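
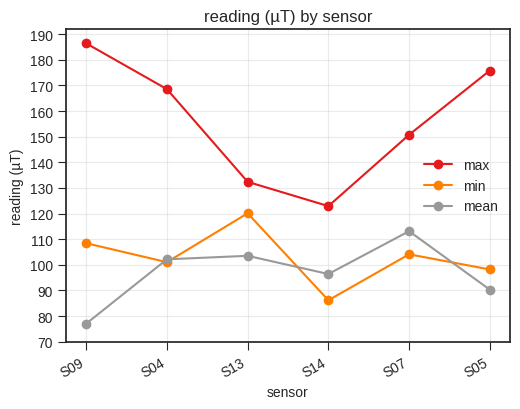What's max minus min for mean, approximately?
≈ 30

Max S07 ≈ 110, min S09 ≈ 80; range ≈ 30.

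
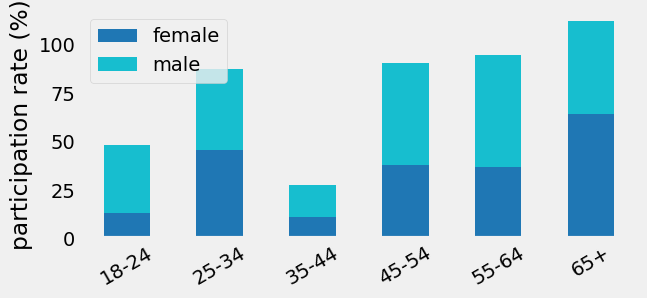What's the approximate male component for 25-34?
≈ 40

male top ≈ 90, bottom ≈ 50; segment ≈ 40.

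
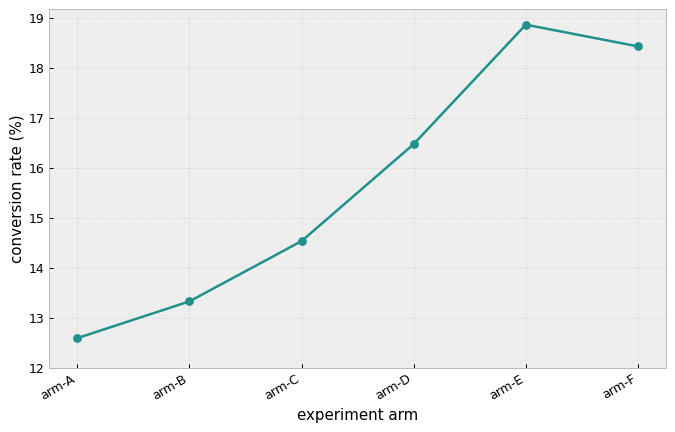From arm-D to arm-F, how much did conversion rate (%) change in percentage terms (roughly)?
≈ +12.5%

arm-D ≈ 16, arm-F ≈ 18; (18 − 16) / 16 ≈ +12.5%.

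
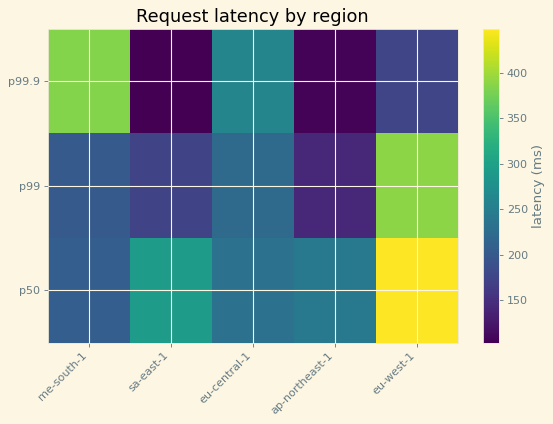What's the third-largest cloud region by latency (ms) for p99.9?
eu-west-1

Top 4 for p99.9: me-south-1 ≈ 400, eu-central-1 ≈ 250, eu-west-1 ≈ 200, ap-northeast-1 ≈ 100.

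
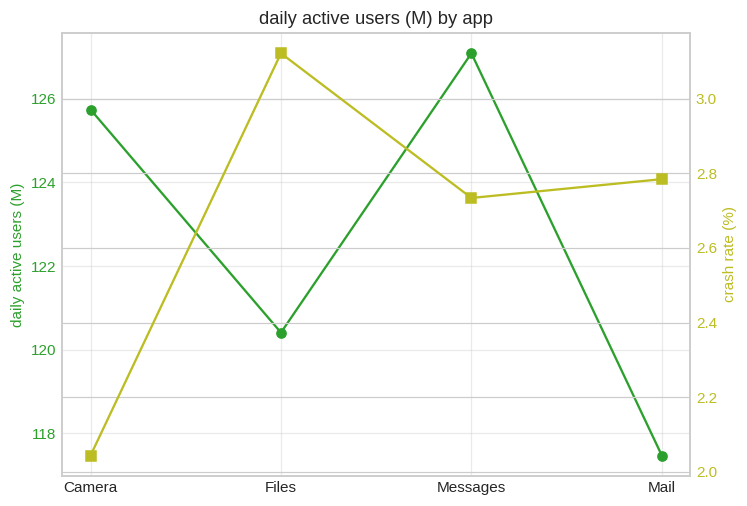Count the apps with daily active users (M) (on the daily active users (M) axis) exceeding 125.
2

Above 125: Camera, Messages.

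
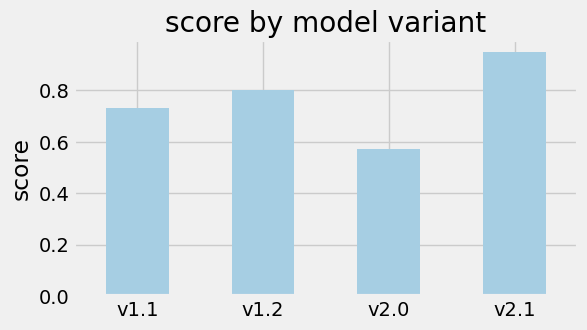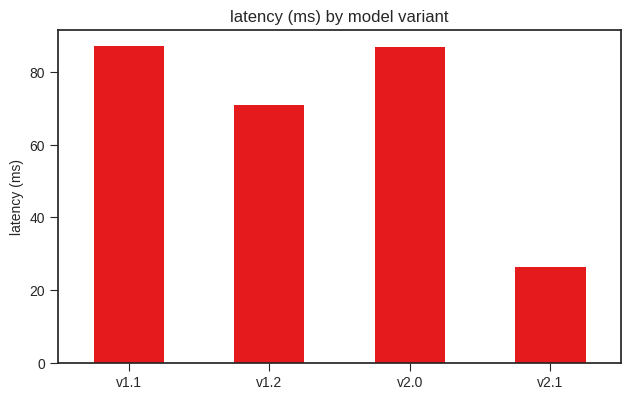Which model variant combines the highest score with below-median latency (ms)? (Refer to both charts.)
v2.1

Chart 2 median latency (ms) ≈ 80; below-median model variants: v1.2, v2.1. Among those, v2.1 has the highest score (≈ 0.9).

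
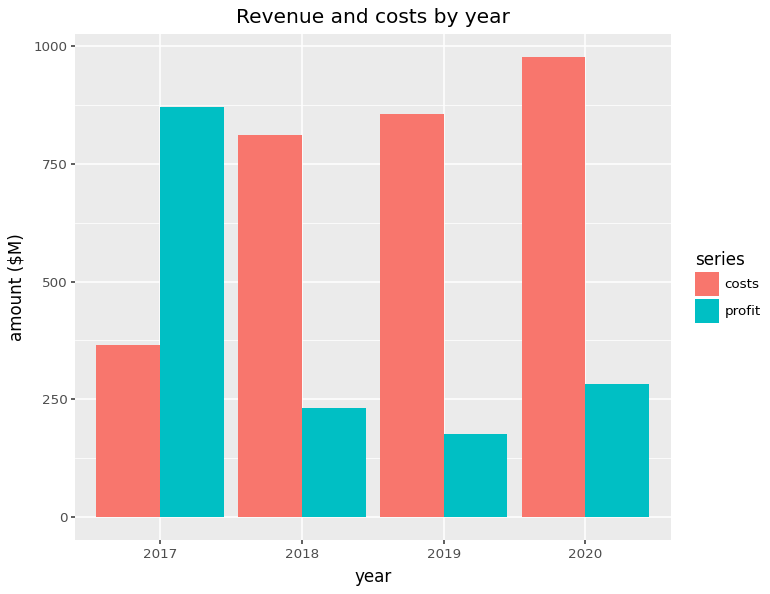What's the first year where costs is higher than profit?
2017: costs ≈ 400 vs profit ≈ 900 (not yet); 2018: costs ≈ 800 vs profit ≈ 200 (first crossover).

2018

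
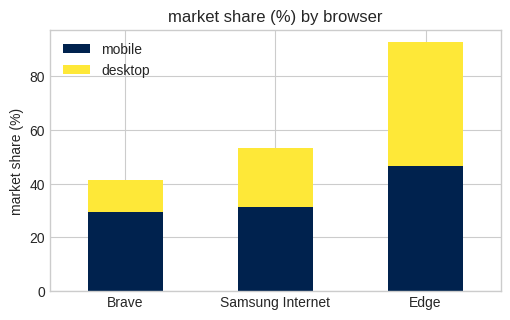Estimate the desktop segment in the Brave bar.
≈ 10

desktop top ≈ 40, bottom ≈ 30; segment ≈ 10.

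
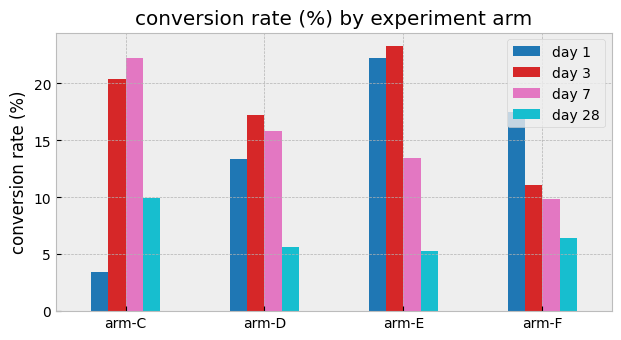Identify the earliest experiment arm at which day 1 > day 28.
arm-D

arm-C: day 1 ≈ 4 vs day 28 ≈ 10 (not yet); arm-D: day 1 ≈ 14 vs day 28 ≈ 6 (first crossover).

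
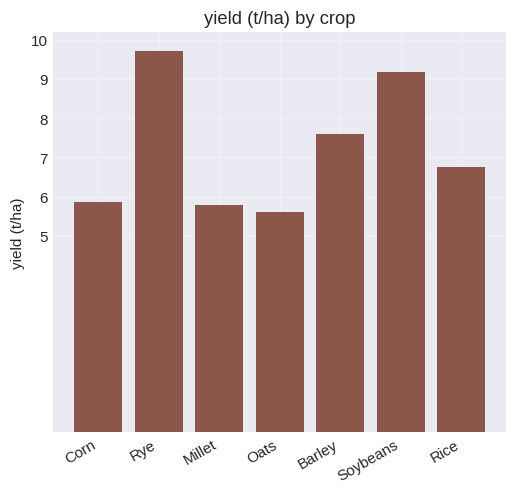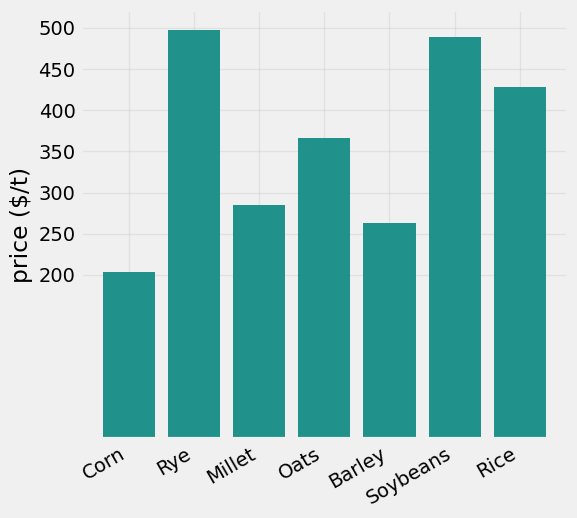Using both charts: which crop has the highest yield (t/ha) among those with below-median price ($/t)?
Barley

Chart 2 median price ($/t) ≈ 350; below-median crops: Corn, Millet, Barley. Among those, Barley has the highest yield (t/ha) (≈ 8).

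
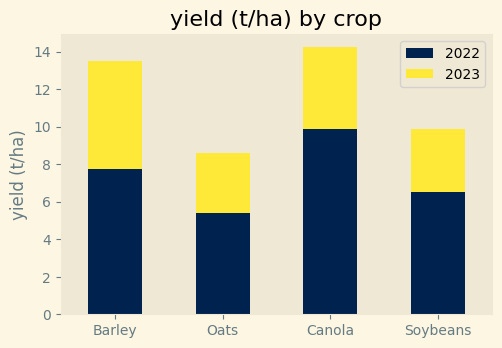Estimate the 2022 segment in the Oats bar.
2022 top ≈ 6, bottom ≈ 0; segment ≈ 6.

≈ 6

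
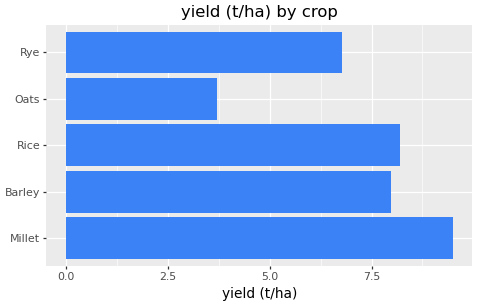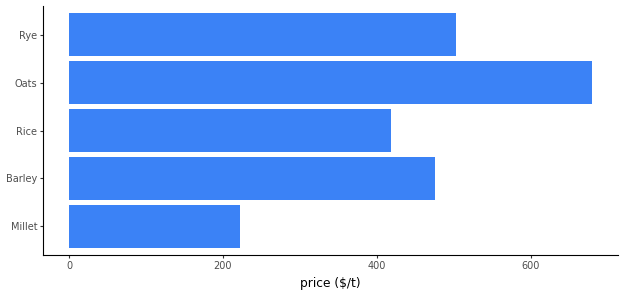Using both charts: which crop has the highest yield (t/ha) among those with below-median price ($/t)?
Chart 2 median price ($/t) ≈ 500; below-median crops: Millet, Rice. Among those, Millet has the highest yield (t/ha) (≈ 9).

Millet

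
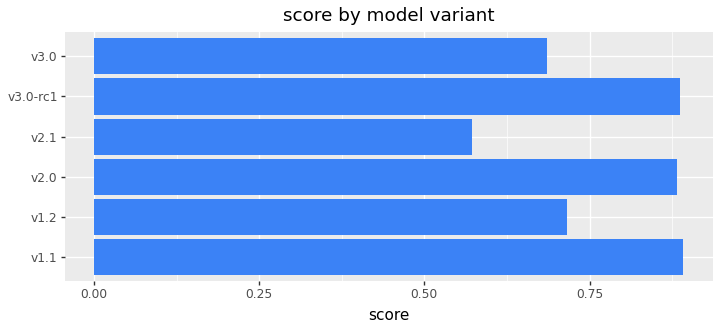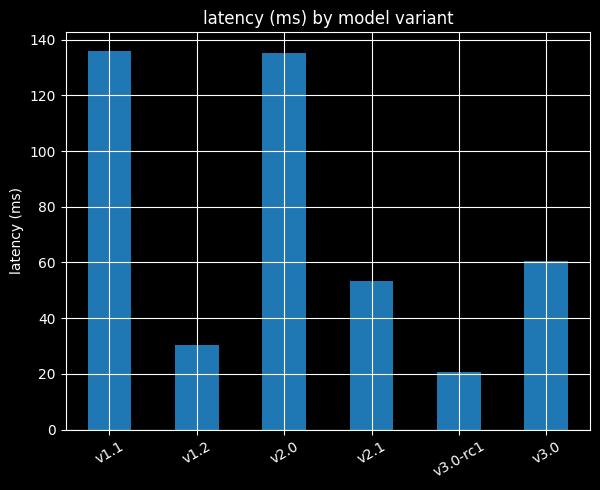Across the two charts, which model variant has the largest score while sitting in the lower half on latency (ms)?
Chart 2 median latency (ms) ≈ 60; below-median model variants: v1.2, v2.1, v3.0-rc1. Among those, v3.0-rc1 has the highest score (≈ 0.9).

v3.0-rc1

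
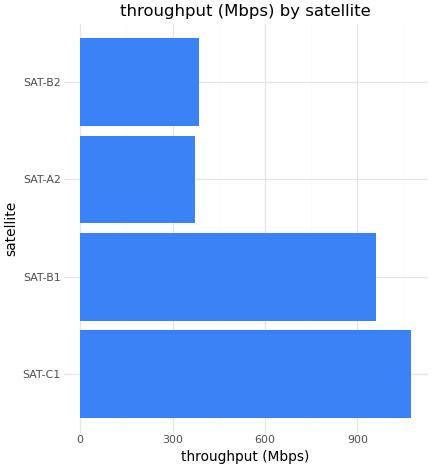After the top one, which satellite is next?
SAT-B1

Top 3: SAT-C1 ≈ 1100, SAT-B1 ≈ 1000, SAT-B2 ≈ 400.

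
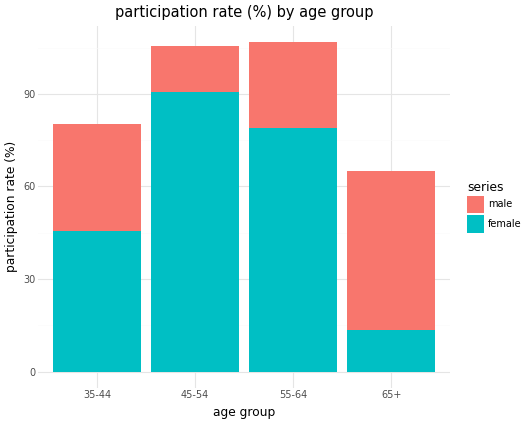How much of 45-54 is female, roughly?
≈ 90

female top ≈ 90, bottom ≈ 0; segment ≈ 90.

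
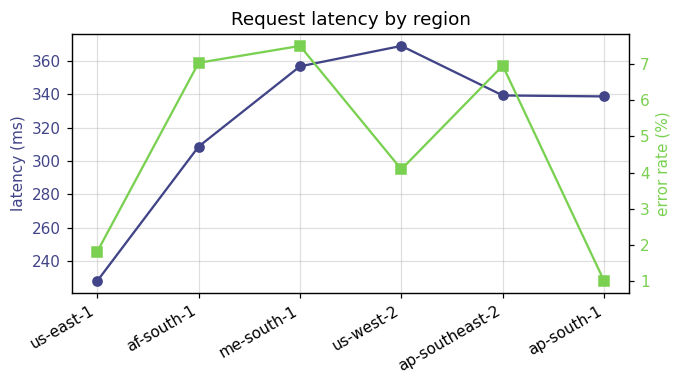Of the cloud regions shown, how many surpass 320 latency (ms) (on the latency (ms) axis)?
4

Above 320: me-south-1, us-west-2, ap-southeast-2, ap-south-1.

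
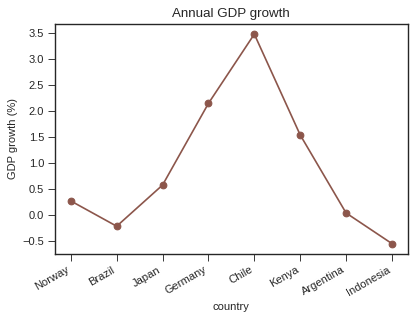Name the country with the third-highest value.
Kenya

Top 4: Chile ≈ 3.5, Germany ≈ 2.0, Kenya ≈ 1.5, Japan ≈ 0.5.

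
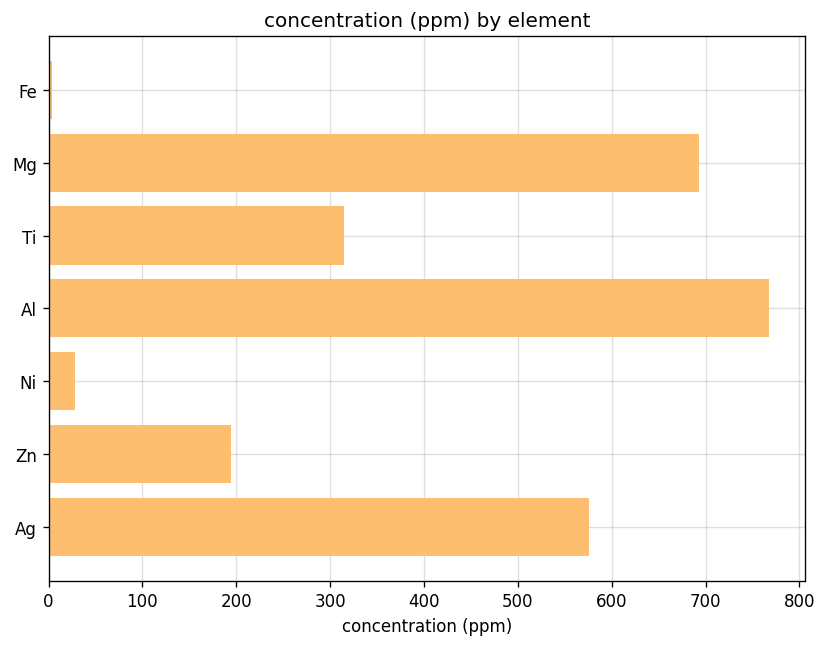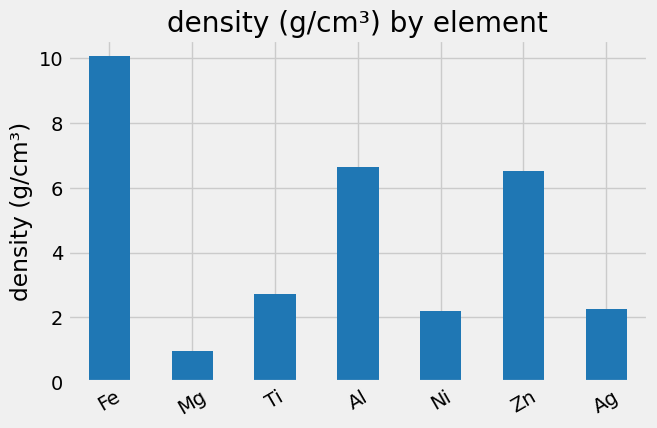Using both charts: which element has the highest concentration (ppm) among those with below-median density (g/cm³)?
Chart 2 median density (g/cm³) ≈ 3; below-median elements: Mg, Ni, Ag. Among those, Mg has the highest concentration (ppm) (≈ 700).

Mg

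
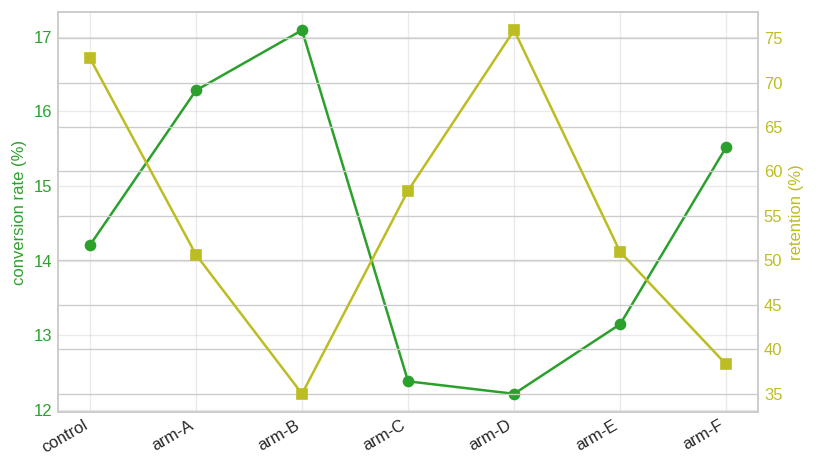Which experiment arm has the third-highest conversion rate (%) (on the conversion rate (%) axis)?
arm-F

Top 4 (on the conversion rate (%) axis): arm-B ≈ 17.0, arm-A ≈ 16.5, arm-F ≈ 15.5, control ≈ 14.0.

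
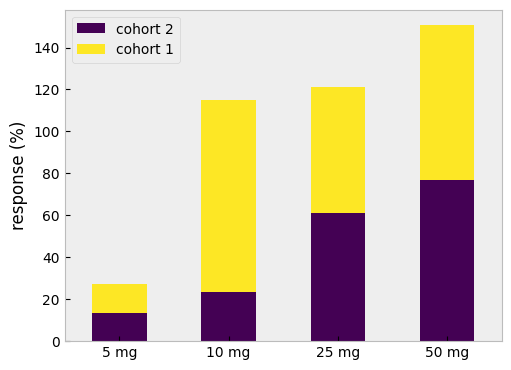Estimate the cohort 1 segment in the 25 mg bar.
≈ 60

cohort 1 top ≈ 120, bottom ≈ 60; segment ≈ 60.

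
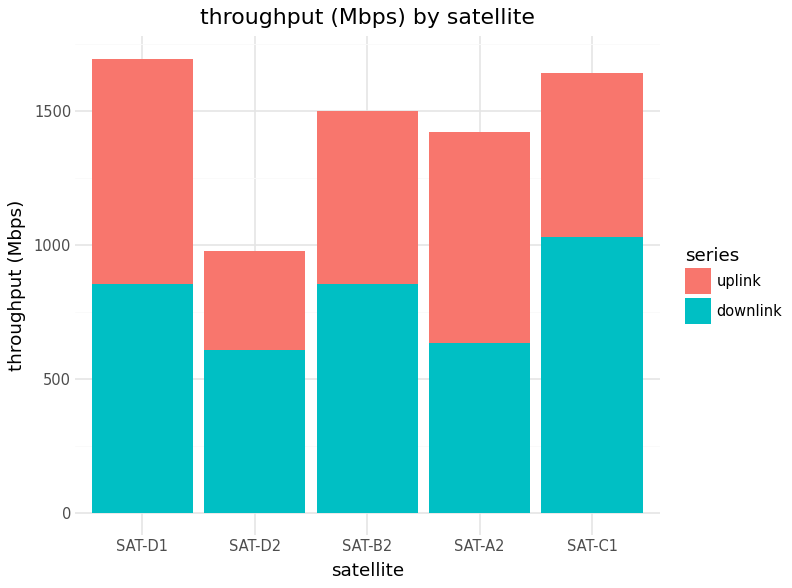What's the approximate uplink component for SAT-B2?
≈ 600

uplink top ≈ 1400, bottom ≈ 800; segment ≈ 600.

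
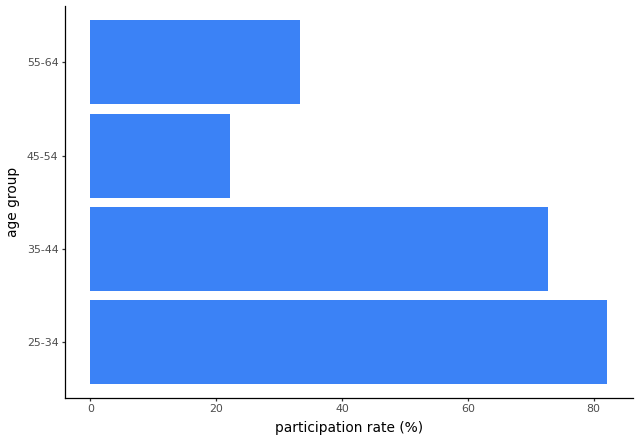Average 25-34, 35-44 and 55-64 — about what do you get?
≈ 60

(80 + 70 + 30) / 3 ≈ 60.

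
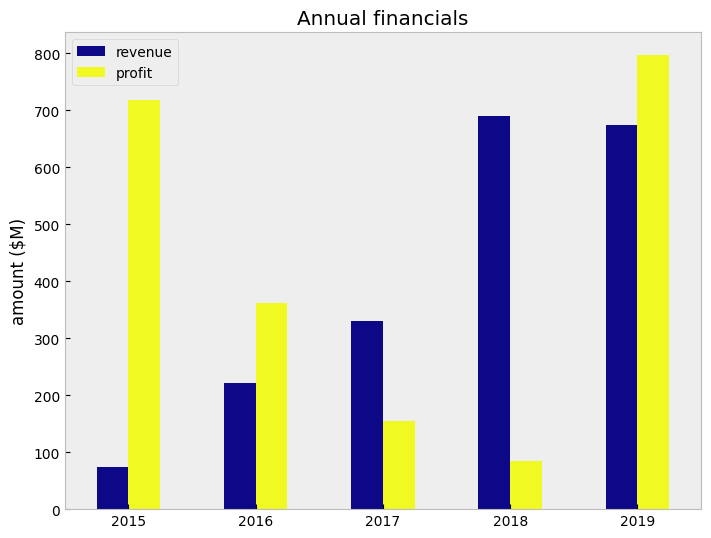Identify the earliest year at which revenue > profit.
2017

2016: revenue ≈ 200 vs profit ≈ 400 (not yet); 2017: revenue ≈ 300 vs profit ≈ 200 (first crossover).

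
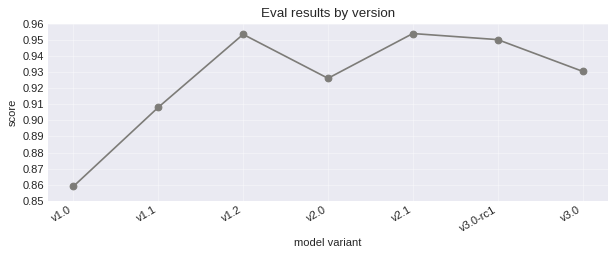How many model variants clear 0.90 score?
6

Above 0.90: v1.1, v1.2, v2.0, v2.1, v3.0-rc1, v3.0.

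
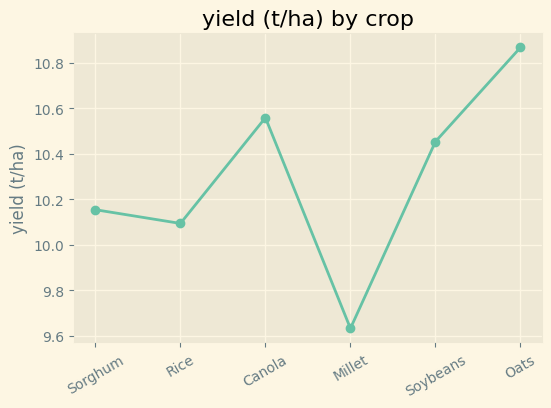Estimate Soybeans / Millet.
Soybeans ≈ 10.4, Millet ≈ 9.6; 10.4/9.6 ≈ 1.08.

≈ 1.08×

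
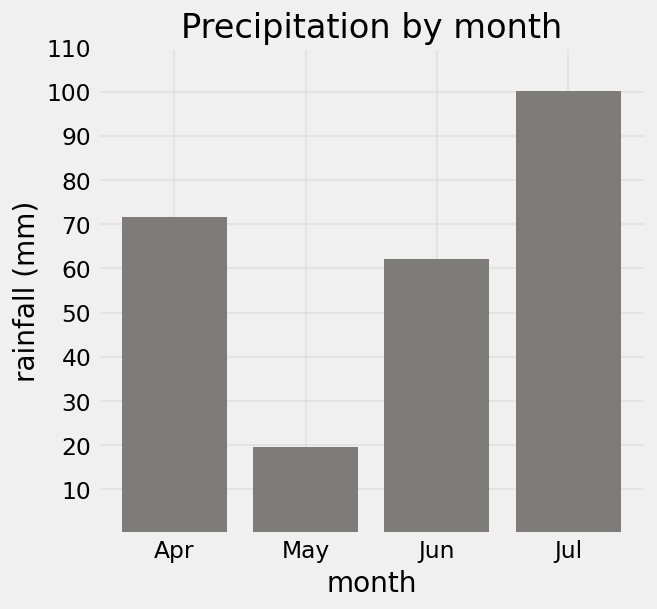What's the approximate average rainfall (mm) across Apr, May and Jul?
(70 + 20 + 100) / 3 ≈ 63.

≈ 63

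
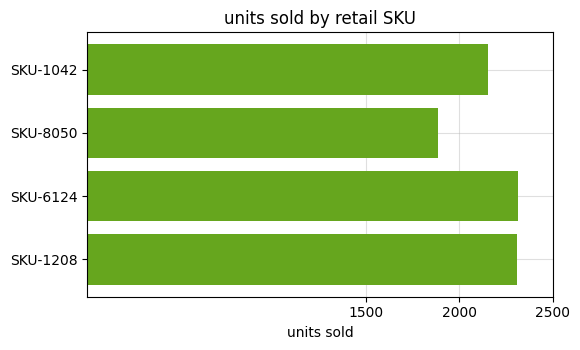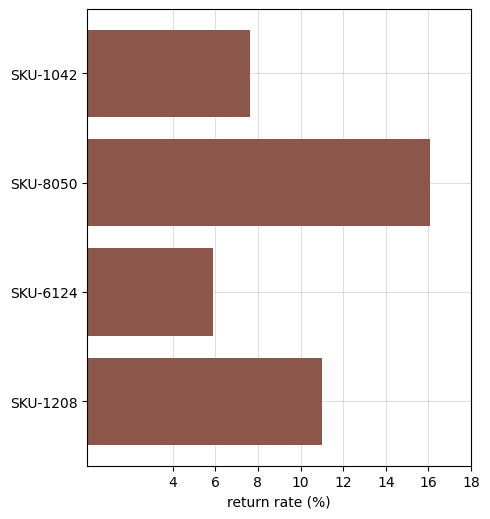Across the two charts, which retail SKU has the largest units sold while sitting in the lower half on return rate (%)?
Chart 2 median return rate (%) ≈ 10; below-median retail SKUs: SKU-1042, SKU-6124. Among those, SKU-6124 has the highest units sold (≈ 2500).

SKU-6124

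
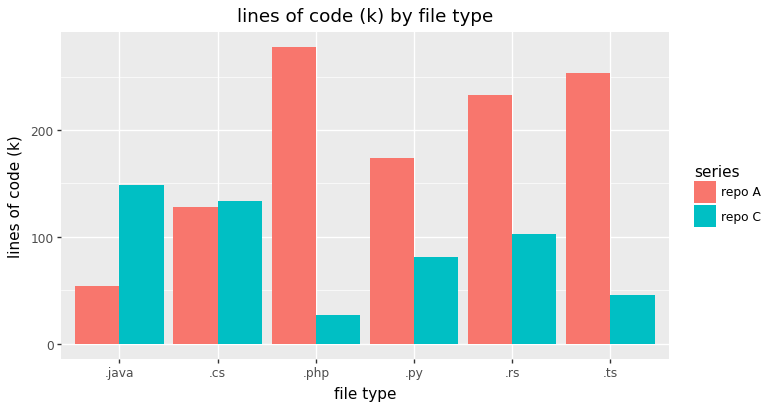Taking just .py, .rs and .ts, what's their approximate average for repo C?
(75 + 100 + 50) / 3 ≈ 75.

≈ 75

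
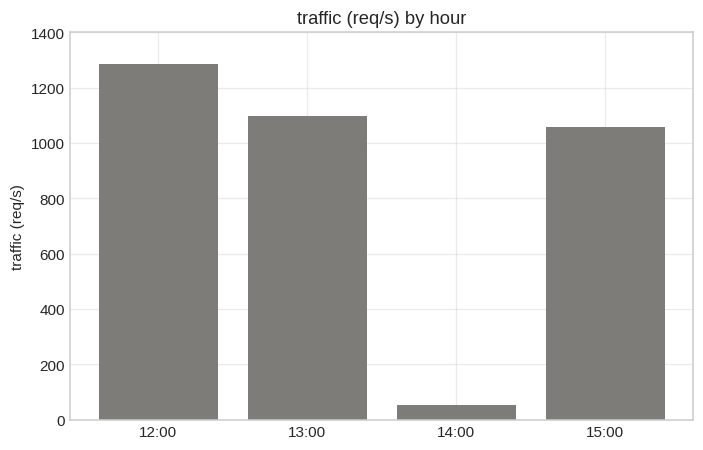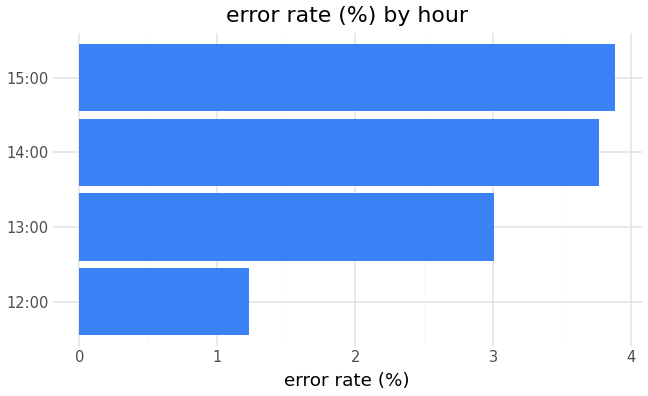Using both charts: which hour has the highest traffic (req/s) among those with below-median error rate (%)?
Chart 2 median error rate (%) ≈ 3.5; below-median hours: 12:00, 13:00. Among those, 12:00 has the highest traffic (req/s) (≈ 1200).

12:00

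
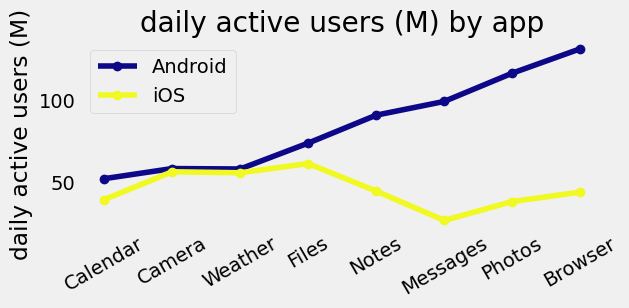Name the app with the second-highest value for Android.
Photos

Top 3 for Android: Browser ≈ 130, Photos ≈ 120, Messages ≈ 100.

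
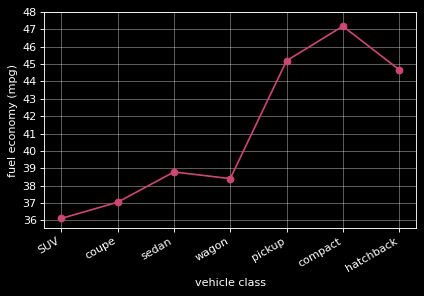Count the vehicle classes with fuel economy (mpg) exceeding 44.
Above 44: pickup, compact, hatchback.

3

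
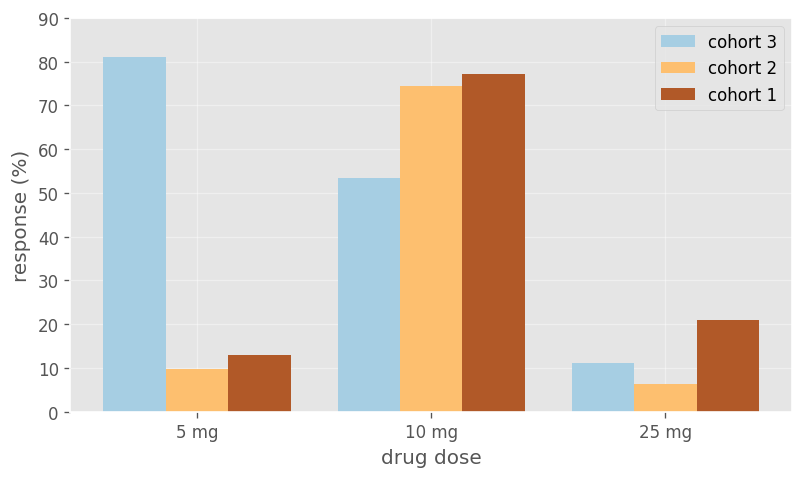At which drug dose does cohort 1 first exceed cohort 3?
5 mg: cohort 1 ≈ 10 vs cohort 3 ≈ 80 (not yet); 10 mg: cohort 1 ≈ 80 vs cohort 3 ≈ 50 (first crossover).

10 mg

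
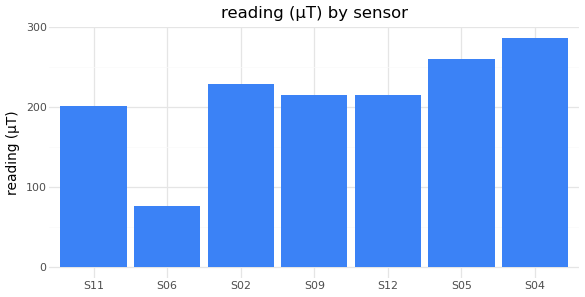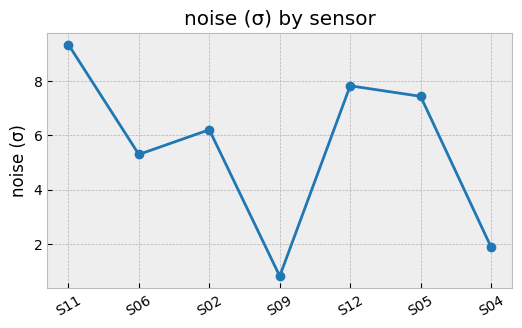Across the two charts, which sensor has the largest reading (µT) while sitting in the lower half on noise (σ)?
S04

Chart 2 median noise (σ) ≈ 6; below-median sensors: S06, S09, S04. Among those, S04 has the highest reading (µT) (≈ 300).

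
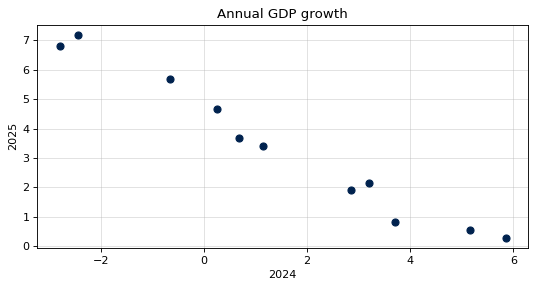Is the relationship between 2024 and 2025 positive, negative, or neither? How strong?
negative, strong

Points are negatively correlated; strong (|r| ≈ 1.0).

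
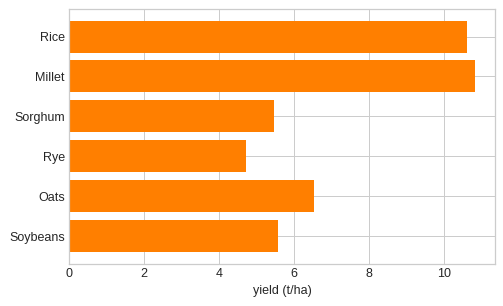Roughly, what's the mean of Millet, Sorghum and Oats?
≈ 8

(11 + 5 + 7) / 3 ≈ 8.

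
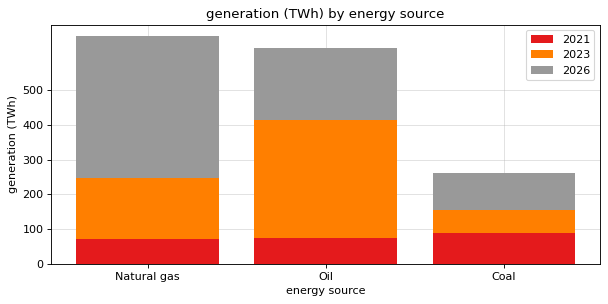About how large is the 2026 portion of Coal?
≈ 100

2026 top ≈ 300, bottom ≈ 200; segment ≈ 100.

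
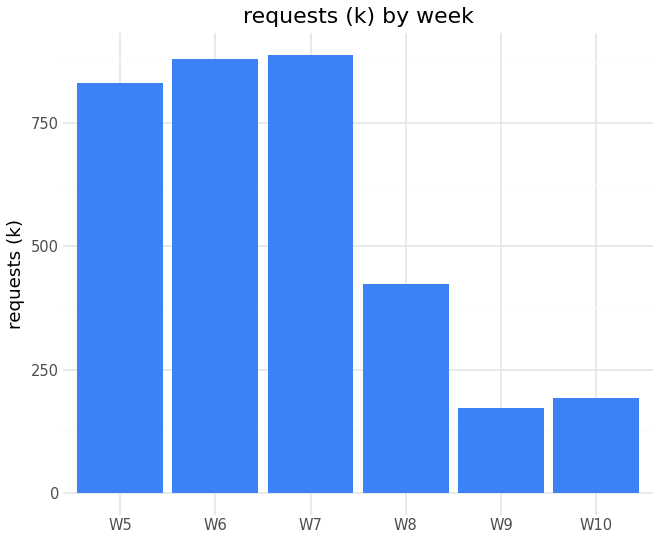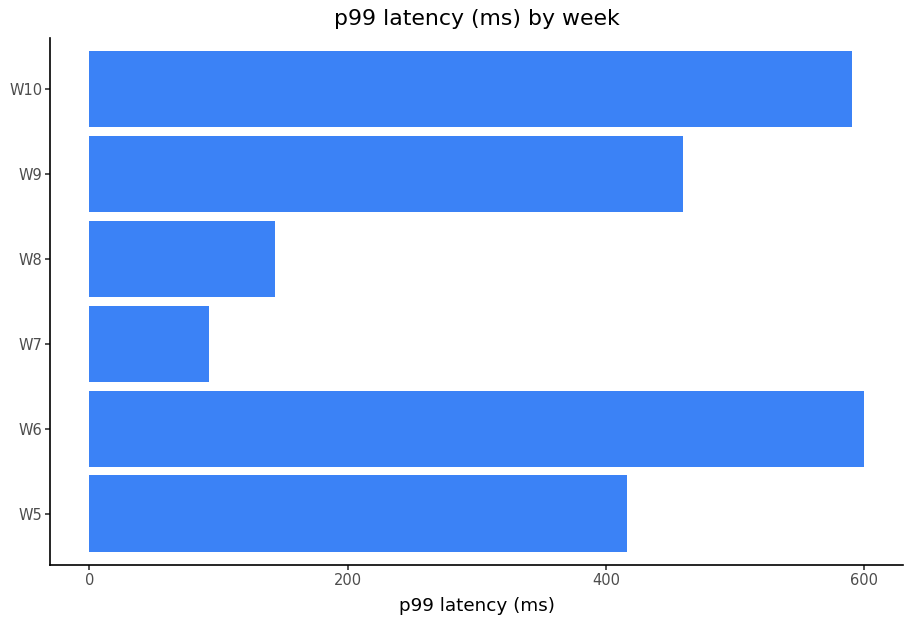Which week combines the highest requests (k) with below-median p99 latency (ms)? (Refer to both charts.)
Chart 2 median p99 latency (ms) ≈ 400; below-median weeks: W5, W7, W8. Among those, W7 has the highest requests (k) (≈ 900).

W7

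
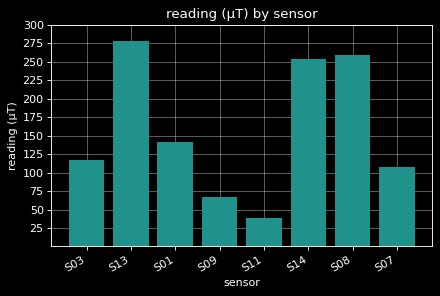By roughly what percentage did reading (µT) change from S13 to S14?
≈ -9.1%

S13 ≈ 275, S14 ≈ 250; (250 − 275) / 275 ≈ -9.1%.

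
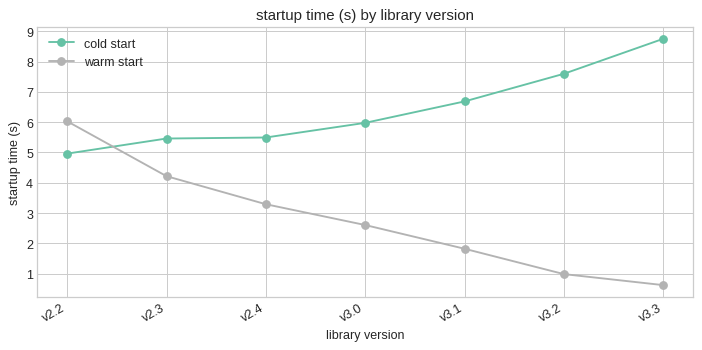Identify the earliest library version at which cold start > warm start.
v2.3

v2.2: cold start ≈ 5 vs warm start ≈ 6 (not yet); v2.3: cold start ≈ 5 vs warm start ≈ 4 (first crossover).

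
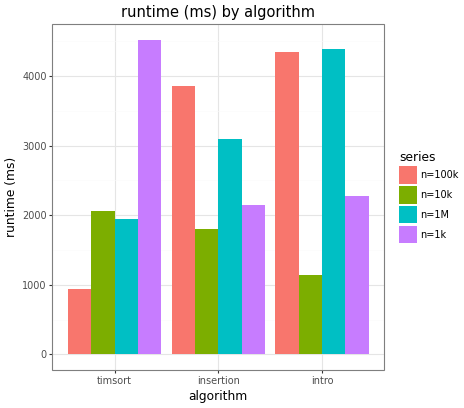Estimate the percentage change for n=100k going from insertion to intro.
≈ +12.5%

insertion ≈ 4000, intro ≈ 4500; (4500 − 4000) / 4000 ≈ +12.5%.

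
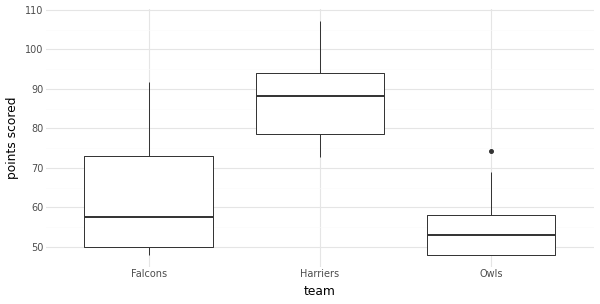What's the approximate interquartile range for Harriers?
≈ 15

Q3 ≈ 95, Q1 ≈ 80; IQR ≈ 15.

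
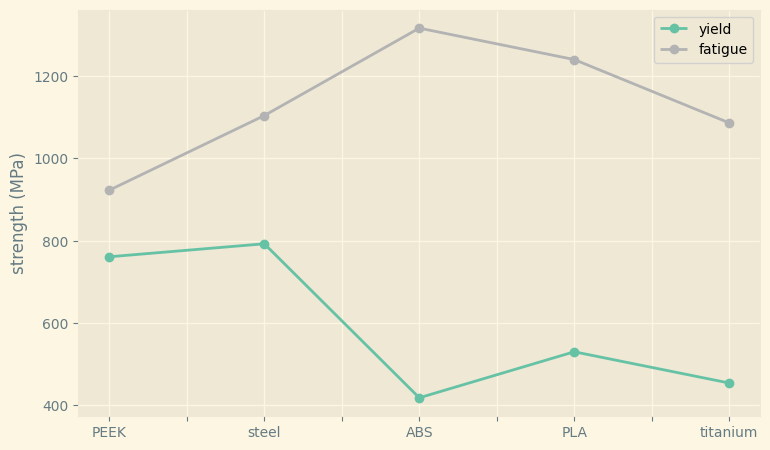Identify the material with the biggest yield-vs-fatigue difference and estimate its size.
ABS: yield ≈ 400, fatigue ≈ 1300 → gap ≈ 900. Next-largest (PLA) is only ≈ 700.

ABS, ≈ 900 MPa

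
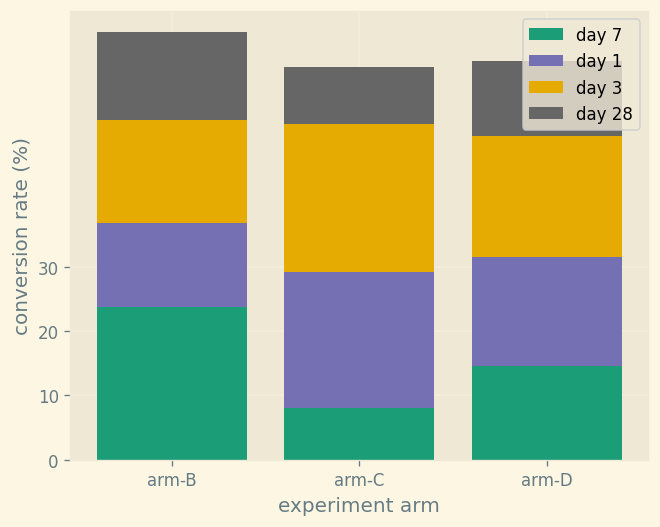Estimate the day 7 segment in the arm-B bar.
day 7 top ≈ 20, bottom ≈ 0; segment ≈ 20.

≈ 20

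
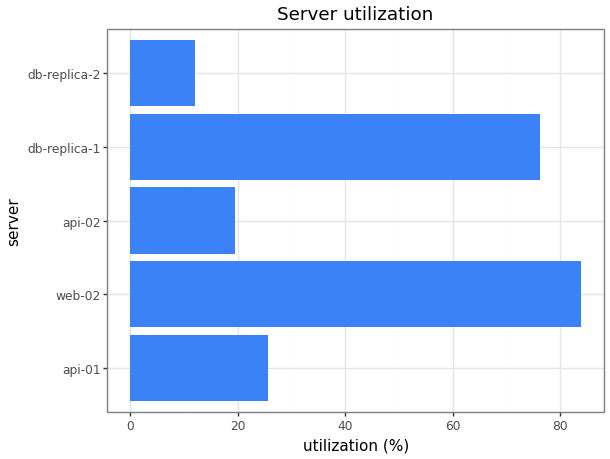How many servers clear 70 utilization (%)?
2

Above 70: web-02, db-replica-1.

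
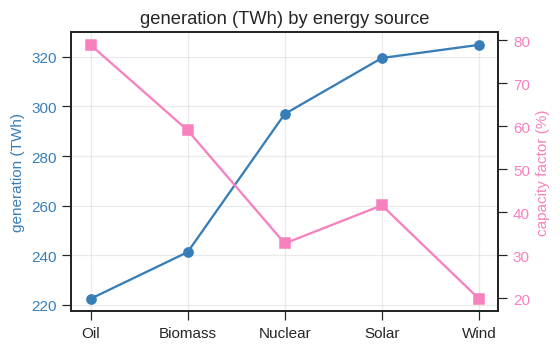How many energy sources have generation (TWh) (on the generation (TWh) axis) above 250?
3

Above 250: Nuclear, Solar, Wind.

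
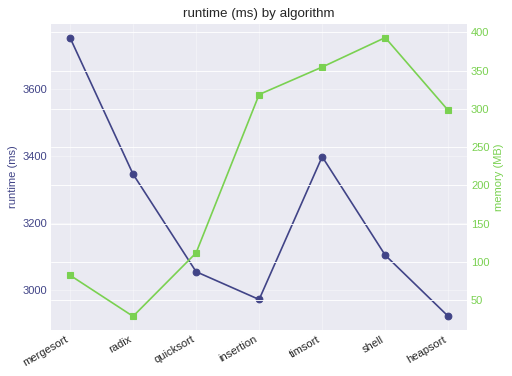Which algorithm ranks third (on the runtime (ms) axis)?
Top 4 (on the runtime (ms) axis): mergesort ≈ 3800, timsort ≈ 3400, radix ≈ 3300, shell ≈ 3100.

radix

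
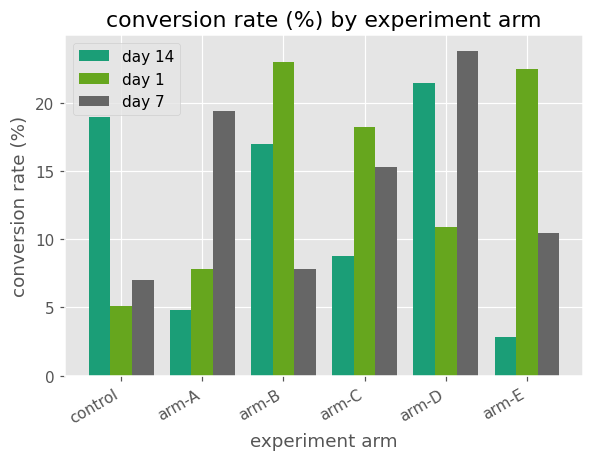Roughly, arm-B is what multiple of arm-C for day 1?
≈ 1.22×

arm-B ≈ 22, arm-C ≈ 18; 22/18 ≈ 1.22.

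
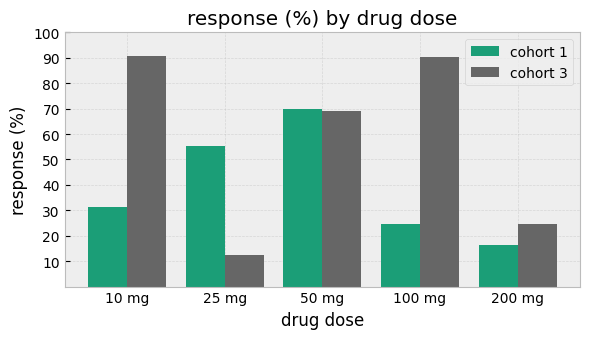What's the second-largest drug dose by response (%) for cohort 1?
25 mg

Top 3 for cohort 1: 50 mg ≈ 70, 25 mg ≈ 60, 10 mg ≈ 30.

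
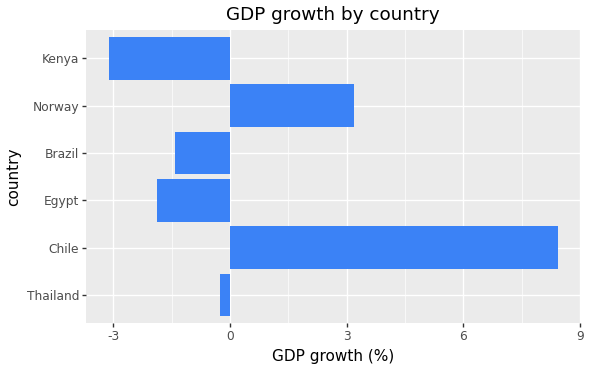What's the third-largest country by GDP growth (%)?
Thailand

Top 4: Chile ≈ 8, Norway ≈ 3, Thailand ≈ 0, Brazil ≈ -1.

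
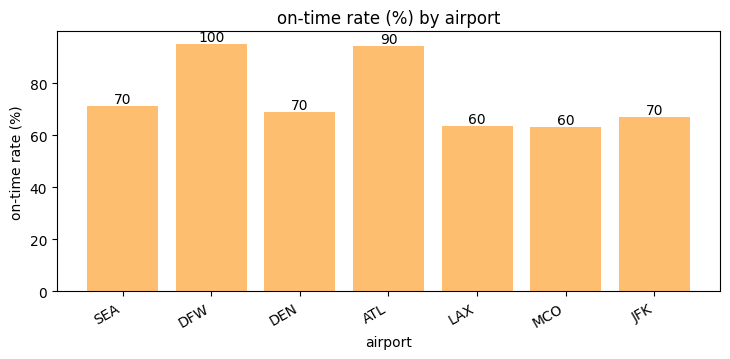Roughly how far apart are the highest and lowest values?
≈ 40

Max DFW ≈ 100, min MCO ≈ 60; range ≈ 40.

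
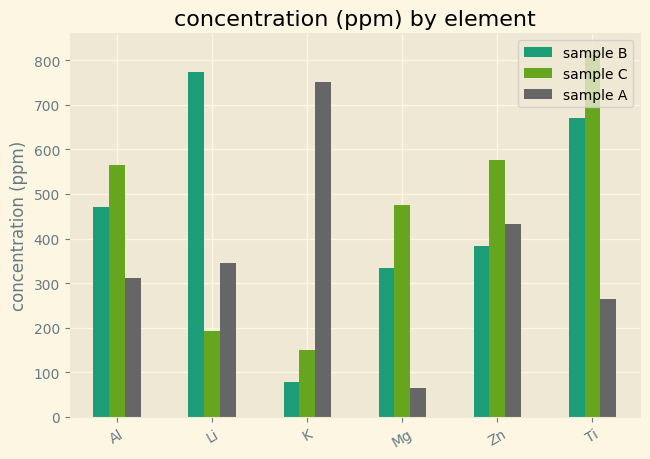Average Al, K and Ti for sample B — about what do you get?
≈ 433

(500 + 100 + 700) / 3 ≈ 433.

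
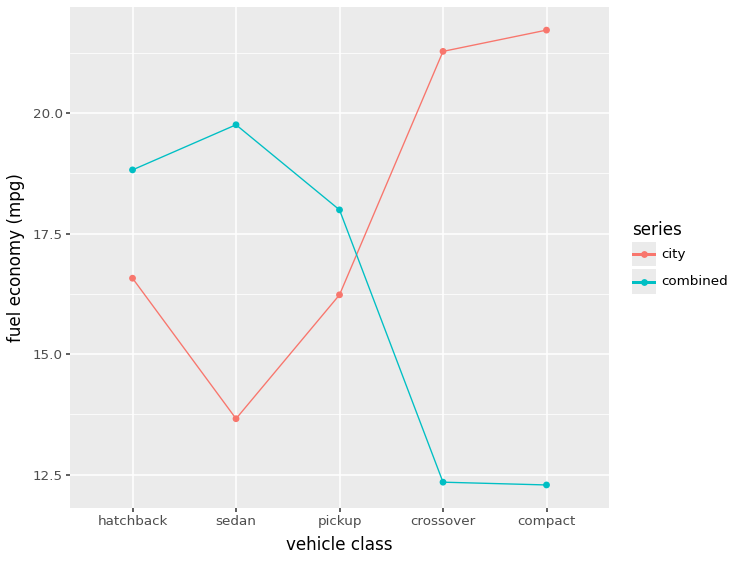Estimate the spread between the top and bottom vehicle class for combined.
≈ 8

Max sedan ≈ 20, min compact ≈ 12; range ≈ 8.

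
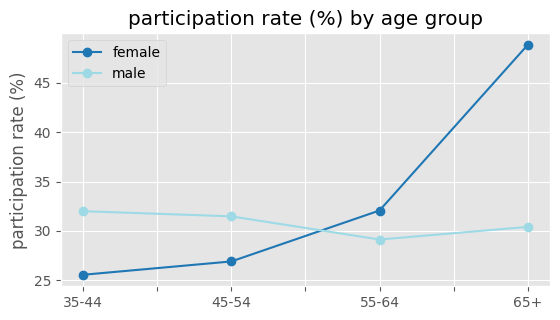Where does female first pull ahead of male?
55-64

45-54: female ≈ 26 vs male ≈ 32 (not yet); 55-64: female ≈ 32 vs male ≈ 30 (first crossover).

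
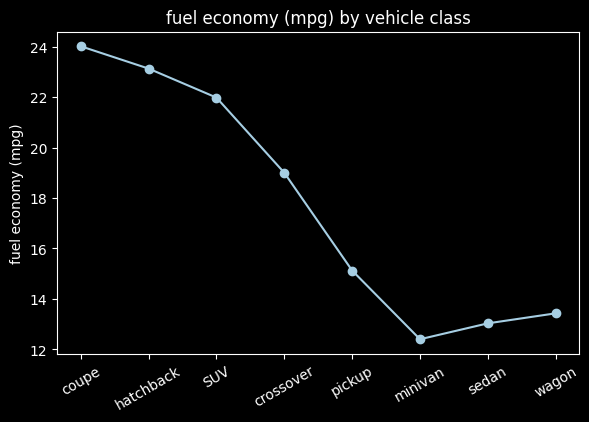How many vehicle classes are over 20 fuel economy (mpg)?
3

Above 20: coupe, hatchback, SUV.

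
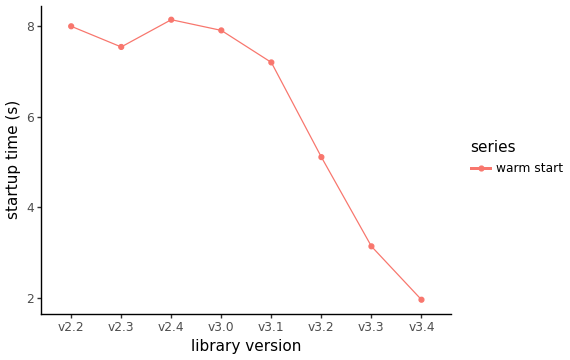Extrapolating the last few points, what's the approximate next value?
≈ 0.5

Last three: 5, 3, 2 → slope ≈ -1.5/step → next ≈ 0.5.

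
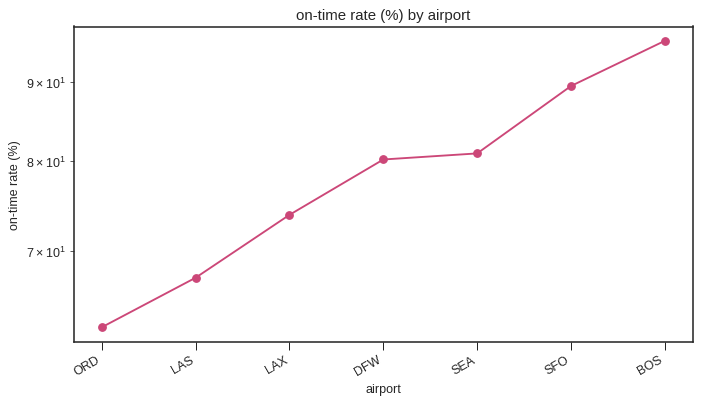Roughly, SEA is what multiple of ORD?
SEA ≈ 80, ORD ≈ 65; 80/65 ≈ 1.23.

≈ 1.23×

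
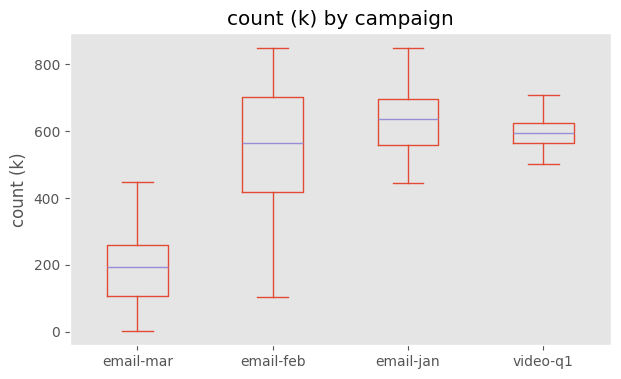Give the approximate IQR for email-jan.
Q3 ≈ 700, Q1 ≈ 550; IQR ≈ 150.

≈ 150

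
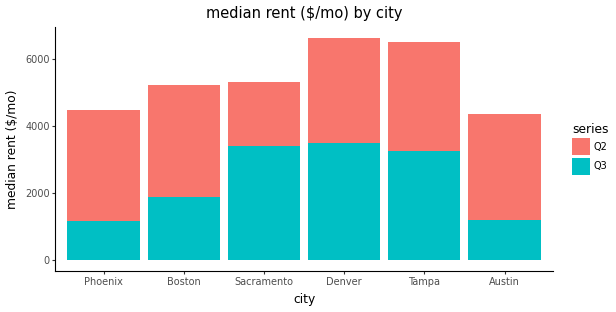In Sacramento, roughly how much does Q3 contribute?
≈ 3000

Q3 top ≈ 3000, bottom ≈ 0; segment ≈ 3000.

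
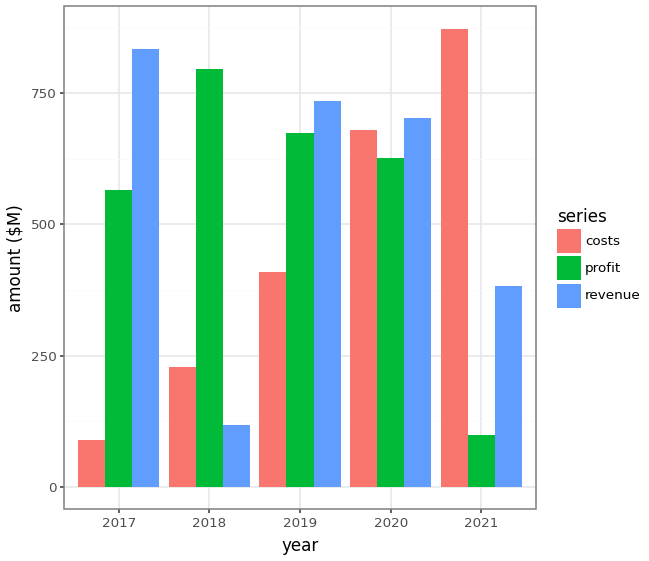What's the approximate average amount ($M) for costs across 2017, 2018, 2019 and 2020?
≈ 350

(100 + 200 + 400 + 700) / 4 ≈ 350.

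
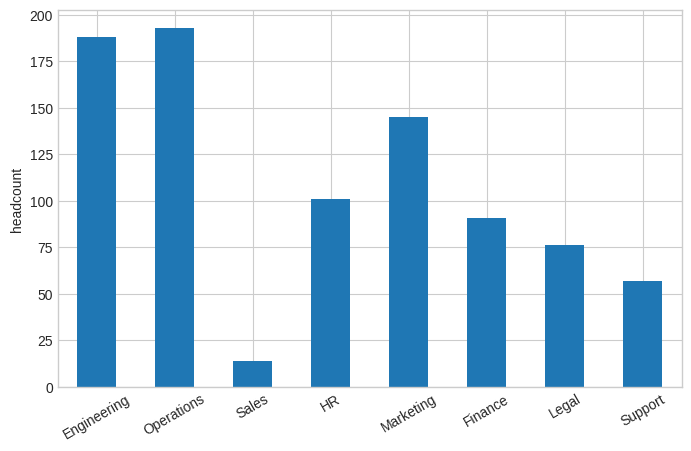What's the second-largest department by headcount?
Top 3: Operations ≈ 200, Engineering ≈ 180, Marketing ≈ 140.

Engineering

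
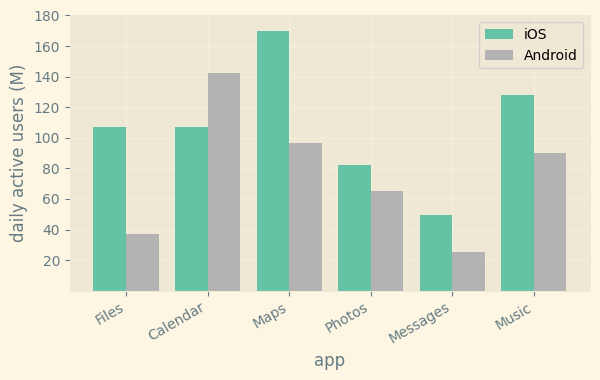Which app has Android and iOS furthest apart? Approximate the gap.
Maps: Android ≈ 100, iOS ≈ 180 → gap ≈ 80. Next-largest (Files) is only ≈ 60.

Maps, ≈ 80 M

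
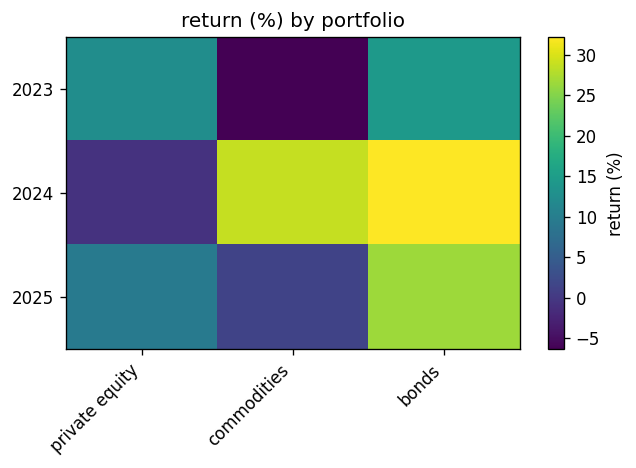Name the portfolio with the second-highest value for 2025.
Top 3 for 2025: bonds ≈ 25, private equity ≈ 10, commodities ≈ 0.

private equity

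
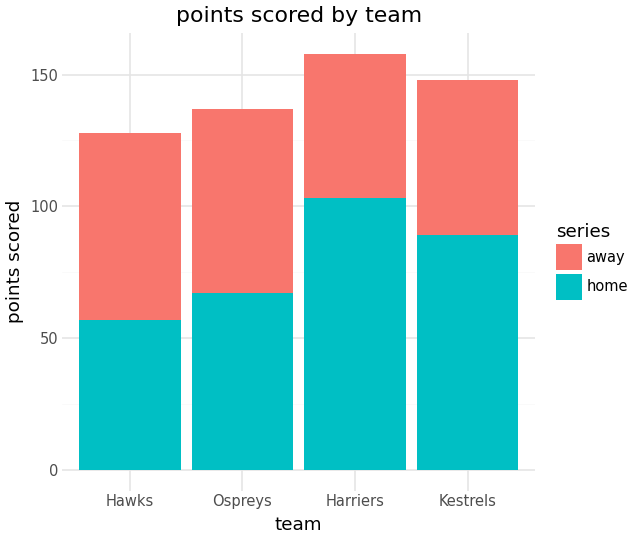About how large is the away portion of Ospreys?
away top ≈ 140, bottom ≈ 60; segment ≈ 80.

≈ 80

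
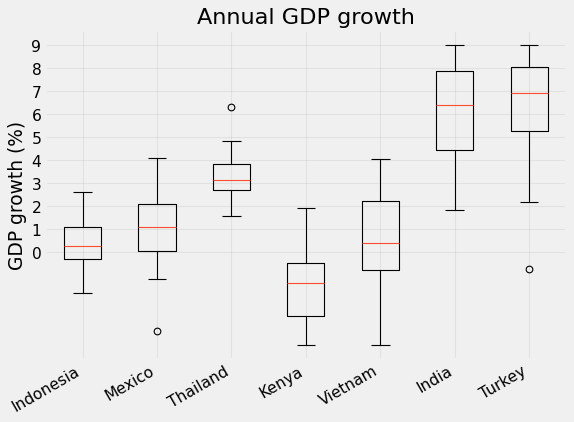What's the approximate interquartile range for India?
≈ 4

Q3 ≈ 8, Q1 ≈ 4; IQR ≈ 4.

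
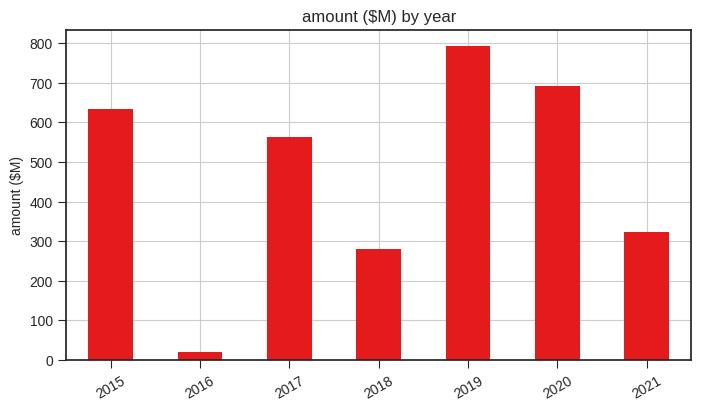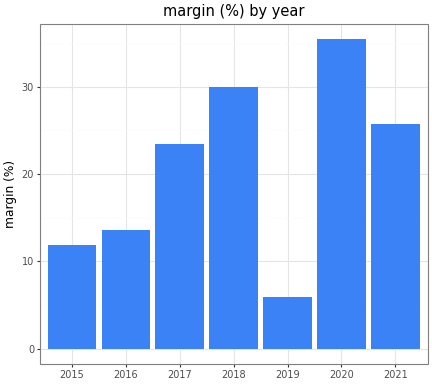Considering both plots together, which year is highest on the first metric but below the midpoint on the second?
Chart 2 median margin (%) ≈ 25; below-median years: 2015, 2016, 2019. Among those, 2019 has the highest amount ($M) (≈ 800).

2019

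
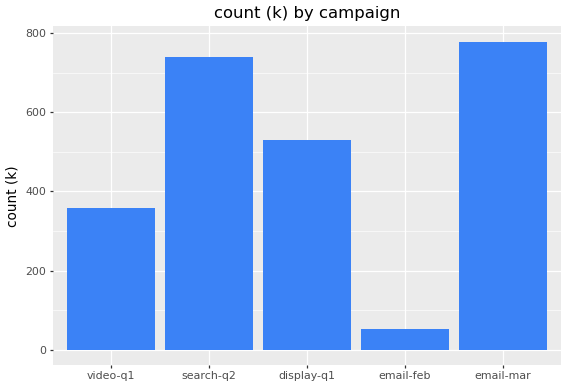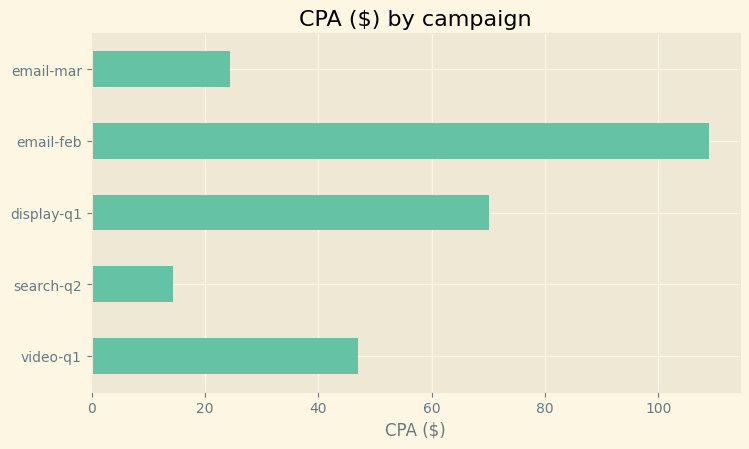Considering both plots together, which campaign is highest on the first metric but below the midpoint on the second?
email-mar

Chart 2 median CPA ($) ≈ 50; below-median campaigns: search-q2, email-mar. Among those, email-mar has the highest count (k) (≈ 800).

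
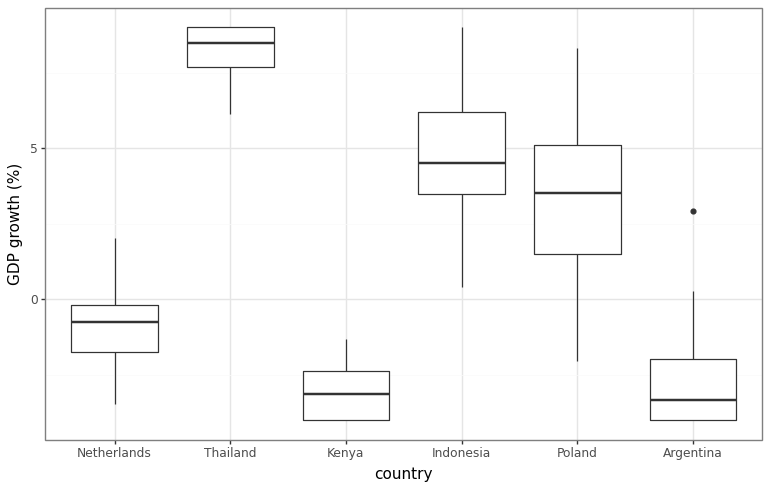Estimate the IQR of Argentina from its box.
≈ 2

Q3 ≈ -2, Q1 ≈ -4; IQR ≈ 2.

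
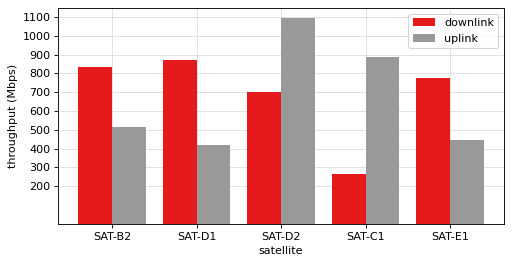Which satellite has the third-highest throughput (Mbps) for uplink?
Top 4 for uplink: SAT-D2 ≈ 1100, SAT-C1 ≈ 900, SAT-B2 ≈ 500, SAT-E1 ≈ 400.

SAT-B2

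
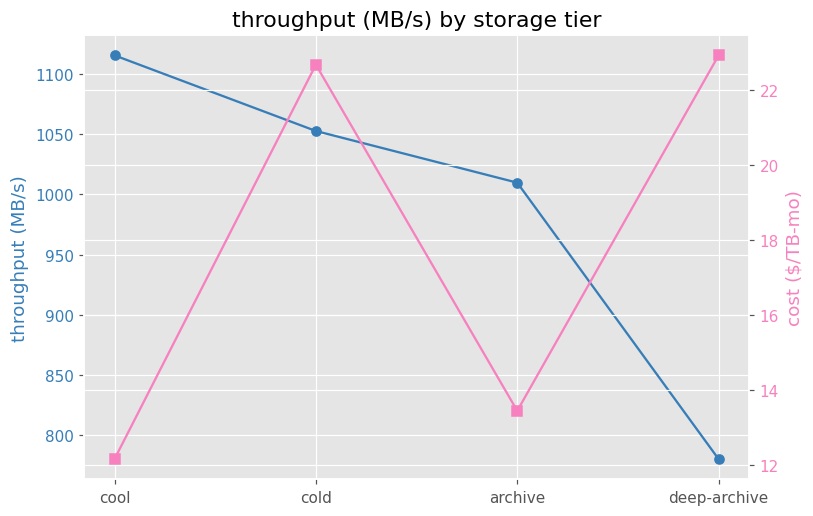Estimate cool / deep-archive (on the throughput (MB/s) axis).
≈ 1.38×

cool ≈ 1100, deep-archive ≈ 800; 1100/800 ≈ 1.38.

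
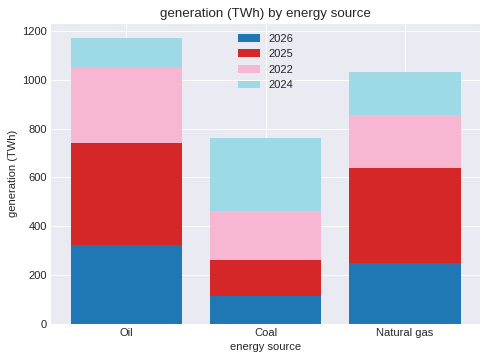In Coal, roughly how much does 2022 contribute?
2022 top ≈ 500, bottom ≈ 300; segment ≈ 200.

≈ 200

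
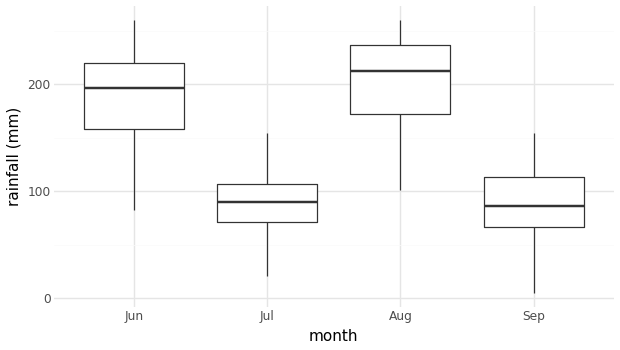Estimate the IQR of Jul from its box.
Q3 ≈ 110, Q1 ≈ 70; IQR ≈ 40.

≈ 40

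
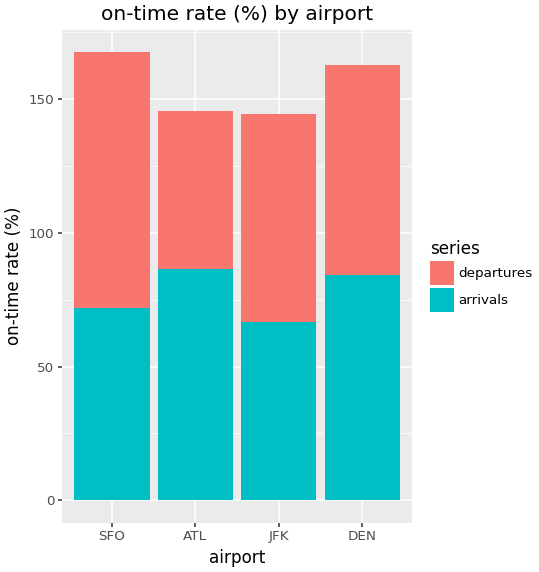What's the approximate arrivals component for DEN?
arrivals top ≈ 80, bottom ≈ 0; segment ≈ 80.

≈ 80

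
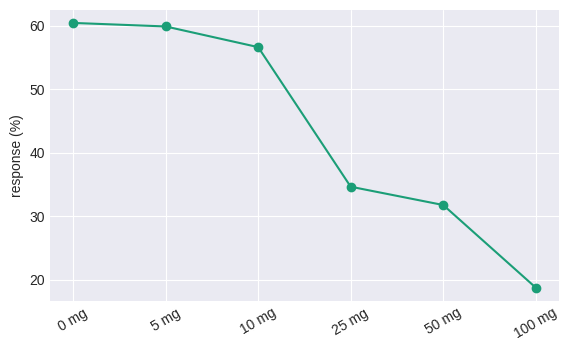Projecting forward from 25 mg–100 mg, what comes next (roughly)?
Last three: 35, 30, 20 → slope ≈ -7.5/step → next ≈ 12.5.

≈ 12.5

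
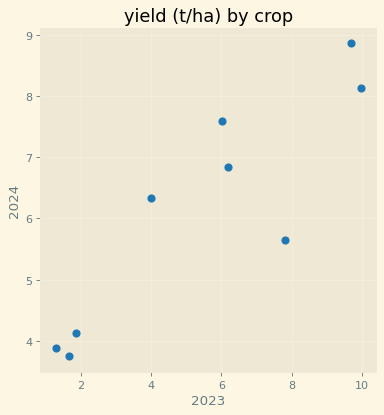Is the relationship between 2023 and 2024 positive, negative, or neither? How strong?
Points are positively correlated; strong (|r| ≈ 0.9).

positive, strong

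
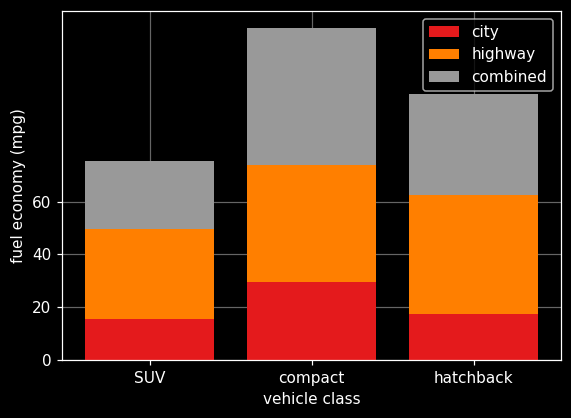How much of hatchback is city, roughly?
city top ≈ 20, bottom ≈ 0; segment ≈ 20.

≈ 20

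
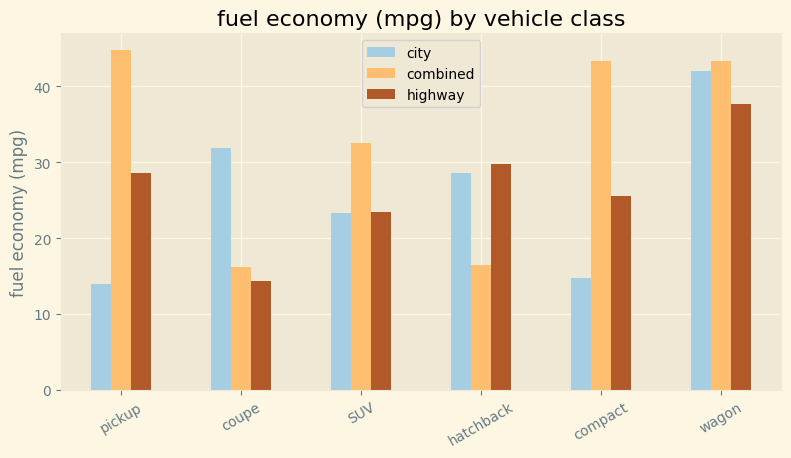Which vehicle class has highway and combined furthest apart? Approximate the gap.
compact: highway ≈ 25, combined ≈ 45 → gap ≈ 20. Next-largest (pickup) is only ≈ 15.

compact, ≈ 20 mpg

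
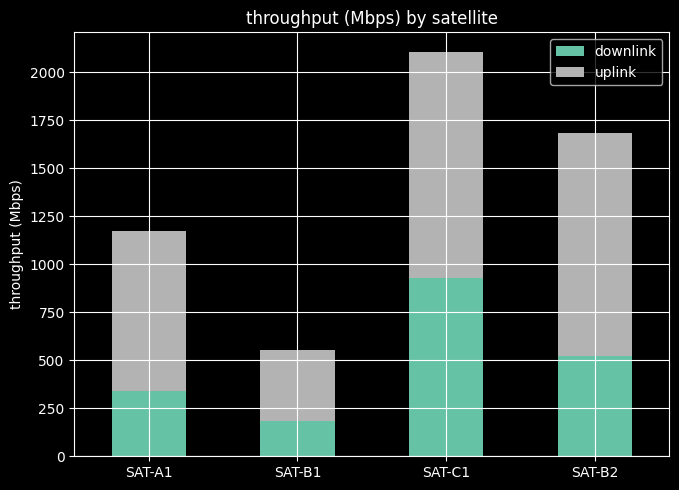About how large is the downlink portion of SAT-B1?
≈ 200

downlink top ≈ 200, bottom ≈ 0; segment ≈ 200.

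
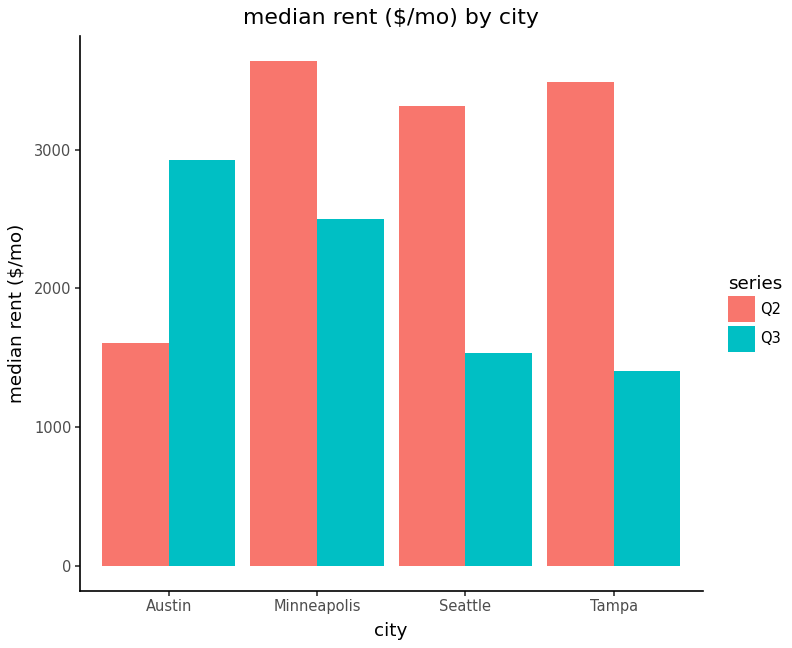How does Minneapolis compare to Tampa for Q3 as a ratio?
Minneapolis ≈ 2500, Tampa ≈ 1500; 2500/1500 ≈ 1.67.

≈ 1.67×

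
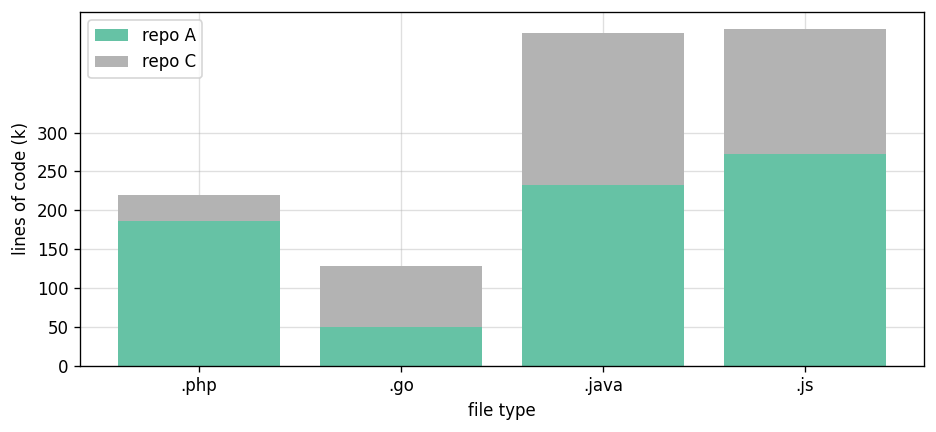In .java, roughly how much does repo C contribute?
≈ 200

repo C top ≈ 450, bottom ≈ 250; segment ≈ 200.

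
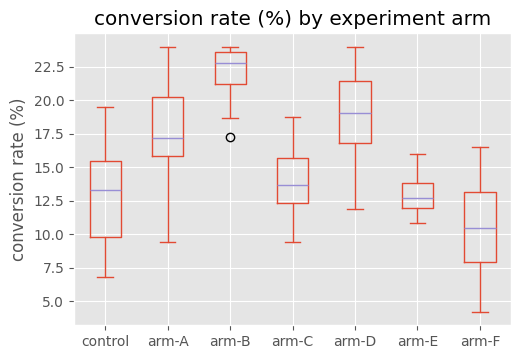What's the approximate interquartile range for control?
Q3 ≈ 16, Q1 ≈ 10; IQR ≈ 6.

≈ 6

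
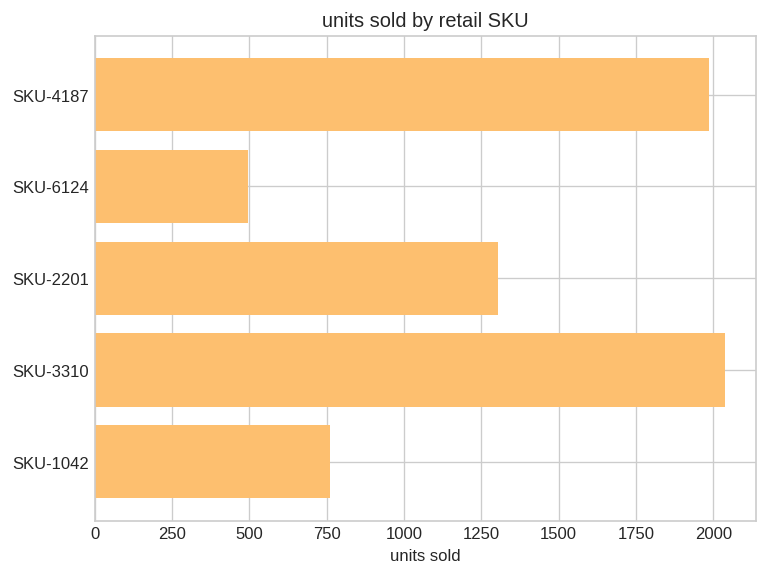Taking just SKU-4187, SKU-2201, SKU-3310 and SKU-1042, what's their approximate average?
≈ 1550

(2000 + 1400 + 2000 + 800) / 4 ≈ 1550.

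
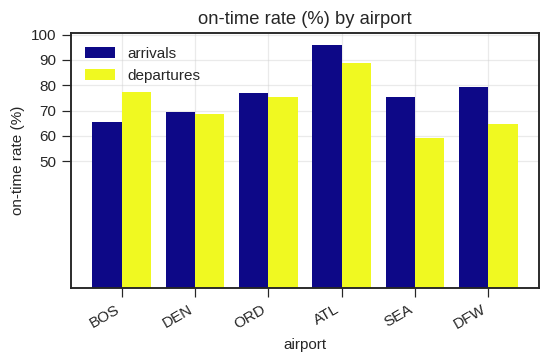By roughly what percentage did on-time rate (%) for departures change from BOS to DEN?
BOS ≈ 80, DEN ≈ 70; (70 − 80) / 80 ≈ -12.5%.

≈ -12.5%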